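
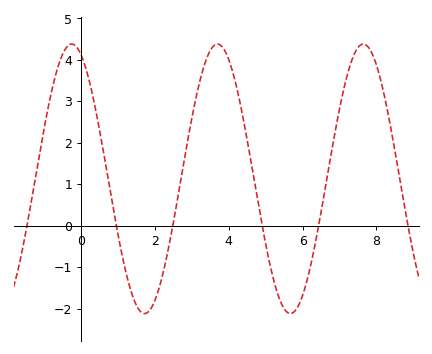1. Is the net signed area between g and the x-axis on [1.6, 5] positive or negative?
positive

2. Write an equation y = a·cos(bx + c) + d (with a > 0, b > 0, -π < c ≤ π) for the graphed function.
y = 3.25cos(1.6x + 0.41) + 1.13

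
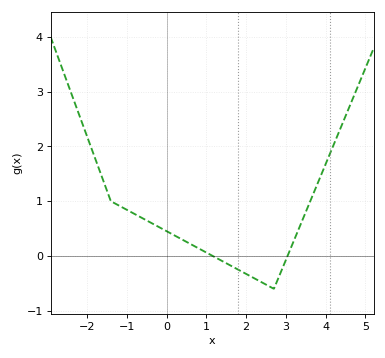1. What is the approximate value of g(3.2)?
0.3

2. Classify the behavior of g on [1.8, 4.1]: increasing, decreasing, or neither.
neither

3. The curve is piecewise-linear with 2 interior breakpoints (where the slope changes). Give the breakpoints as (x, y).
(-1.4, 1); (2.7, -0.6)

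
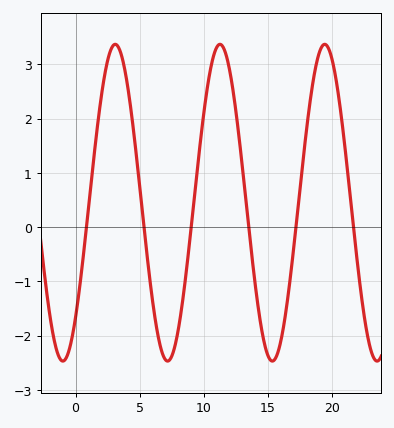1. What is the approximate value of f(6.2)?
-1.69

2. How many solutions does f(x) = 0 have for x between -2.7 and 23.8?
6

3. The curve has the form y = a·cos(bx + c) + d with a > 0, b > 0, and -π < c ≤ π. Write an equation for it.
y = 2.92cos(0.77x - 2.38) + 0.45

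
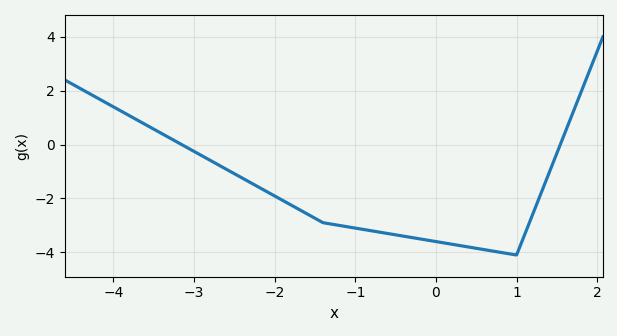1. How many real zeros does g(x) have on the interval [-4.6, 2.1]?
2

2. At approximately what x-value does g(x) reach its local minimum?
1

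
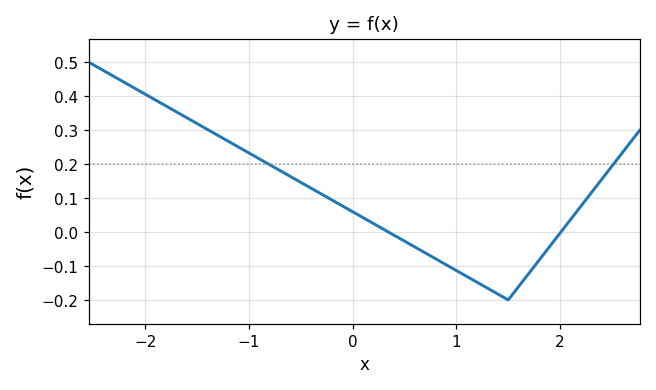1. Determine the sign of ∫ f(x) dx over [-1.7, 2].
positive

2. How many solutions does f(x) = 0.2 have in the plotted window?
2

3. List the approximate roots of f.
0.346, 2.01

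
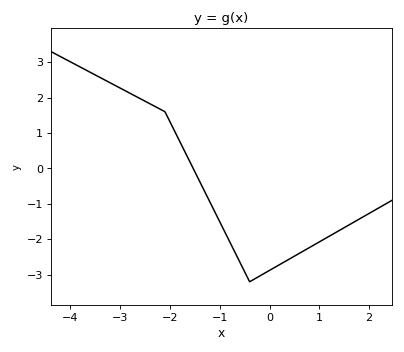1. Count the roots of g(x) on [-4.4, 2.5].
1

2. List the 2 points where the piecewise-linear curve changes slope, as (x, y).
(-2.1, 1.6); (-0.4, -3.2)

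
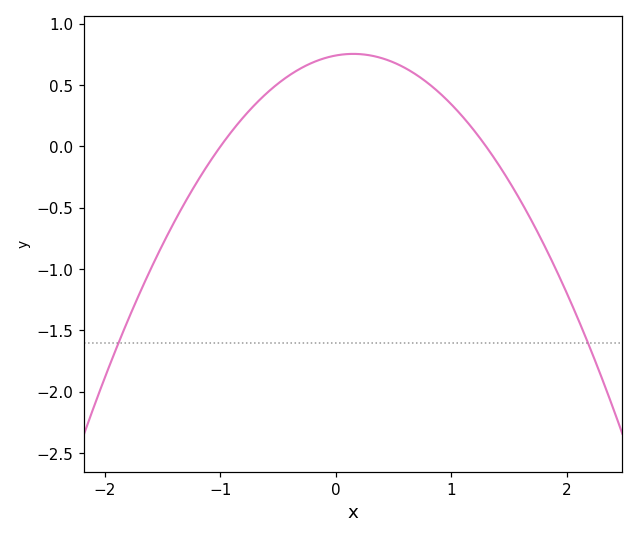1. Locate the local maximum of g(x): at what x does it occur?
0.15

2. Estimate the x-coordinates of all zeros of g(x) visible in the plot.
-1, 1.3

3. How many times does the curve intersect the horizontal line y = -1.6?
2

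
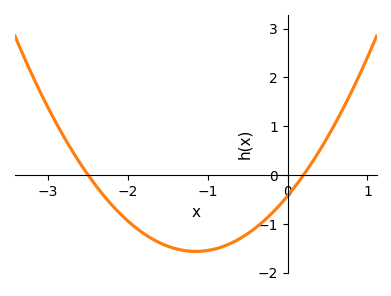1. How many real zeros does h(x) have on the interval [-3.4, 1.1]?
2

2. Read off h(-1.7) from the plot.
-1.3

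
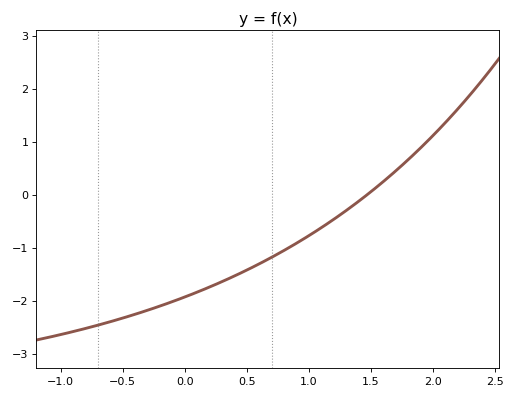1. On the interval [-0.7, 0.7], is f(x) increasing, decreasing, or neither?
increasing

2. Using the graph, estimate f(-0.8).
-2.52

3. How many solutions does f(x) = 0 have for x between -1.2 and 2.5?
1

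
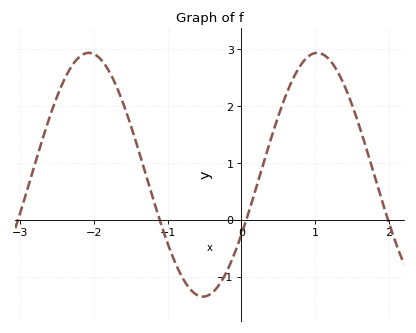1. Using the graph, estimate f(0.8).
2.7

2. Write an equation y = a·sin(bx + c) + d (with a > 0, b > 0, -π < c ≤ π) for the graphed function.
y = 2.14sin(2x - 0.51) + 0.8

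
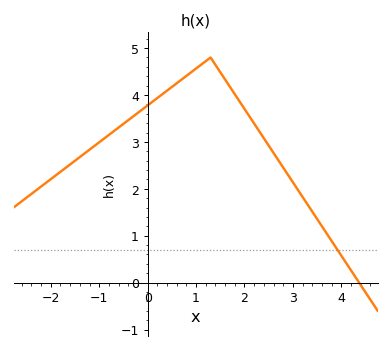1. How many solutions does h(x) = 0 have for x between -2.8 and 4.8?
1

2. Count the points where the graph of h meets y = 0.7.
1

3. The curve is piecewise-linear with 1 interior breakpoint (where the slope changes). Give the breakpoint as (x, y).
(1.3, 4.8)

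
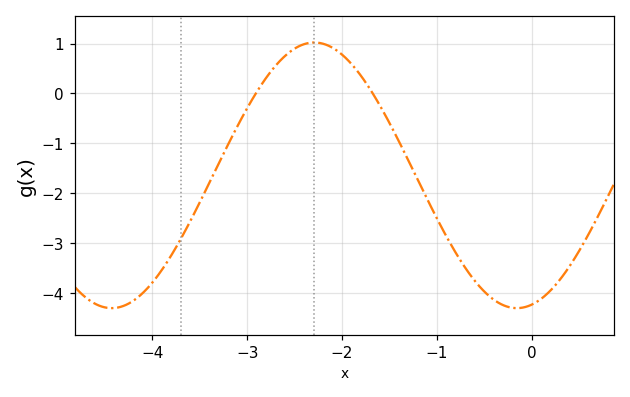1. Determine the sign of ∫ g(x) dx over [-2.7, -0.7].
negative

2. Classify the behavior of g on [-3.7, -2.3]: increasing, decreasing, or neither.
increasing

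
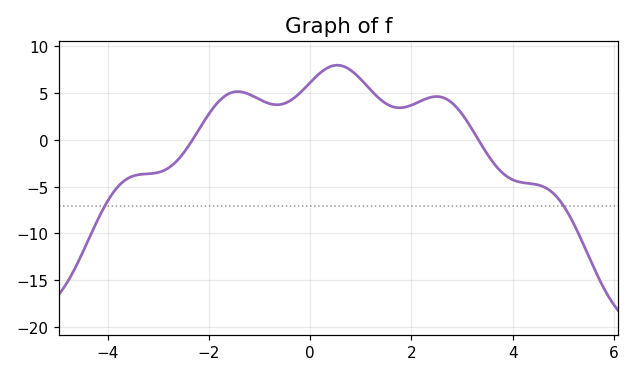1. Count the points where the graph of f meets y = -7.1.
2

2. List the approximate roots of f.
-2.4, 3.4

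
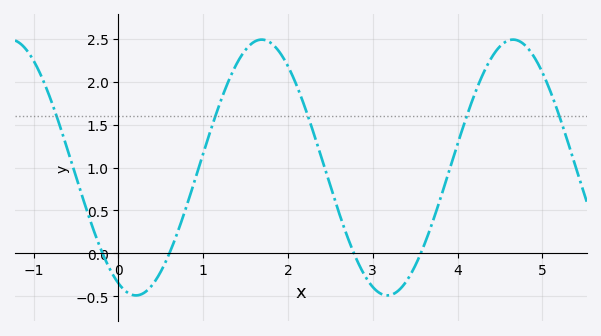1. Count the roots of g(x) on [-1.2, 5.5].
4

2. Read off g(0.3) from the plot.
-0.45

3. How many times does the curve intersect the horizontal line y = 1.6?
5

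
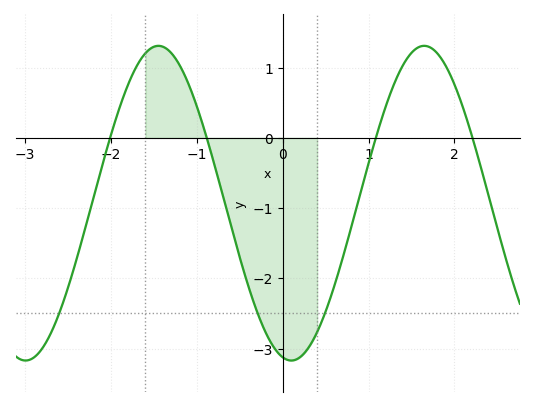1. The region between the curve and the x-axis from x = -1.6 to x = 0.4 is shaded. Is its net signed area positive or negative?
negative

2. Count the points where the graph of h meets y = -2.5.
3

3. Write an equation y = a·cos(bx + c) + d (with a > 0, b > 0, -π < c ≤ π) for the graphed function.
y = 2.24cos(2x + 2.9) - 0.93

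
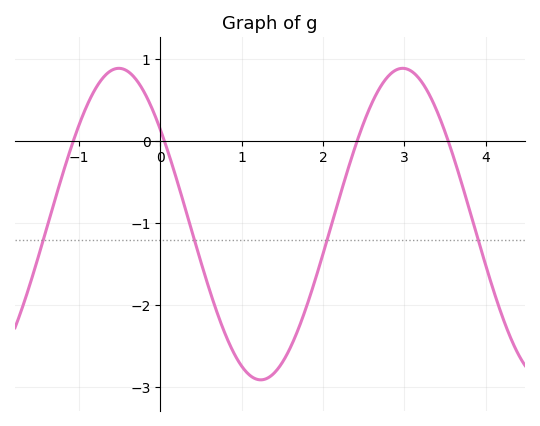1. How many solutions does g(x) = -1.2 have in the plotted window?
4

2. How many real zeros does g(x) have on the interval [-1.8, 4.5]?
4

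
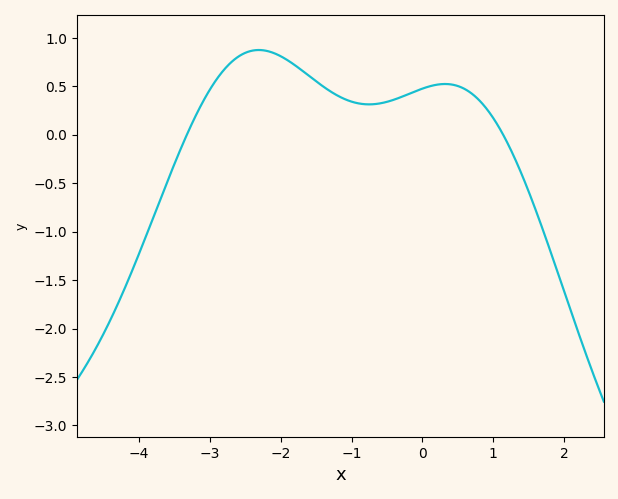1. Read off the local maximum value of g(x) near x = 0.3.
0.525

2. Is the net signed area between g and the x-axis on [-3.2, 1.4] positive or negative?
positive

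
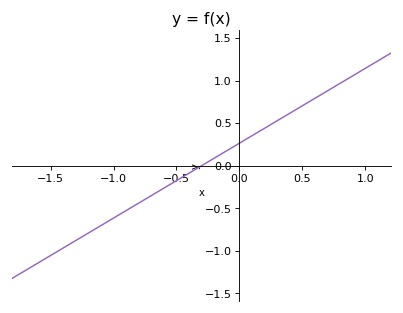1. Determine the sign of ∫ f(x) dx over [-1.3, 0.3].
negative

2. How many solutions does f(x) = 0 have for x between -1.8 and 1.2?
1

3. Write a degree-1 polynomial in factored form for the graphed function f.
y = 0.88(x + 0.3)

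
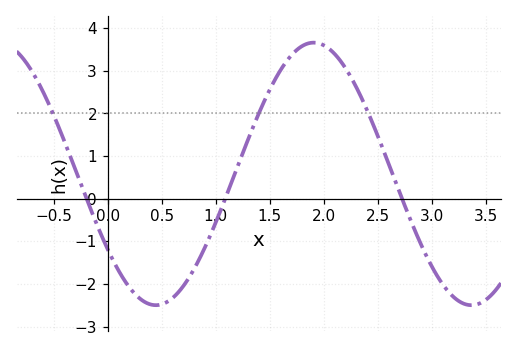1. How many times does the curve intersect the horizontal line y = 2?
3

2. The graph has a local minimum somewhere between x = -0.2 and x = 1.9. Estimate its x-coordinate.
0.445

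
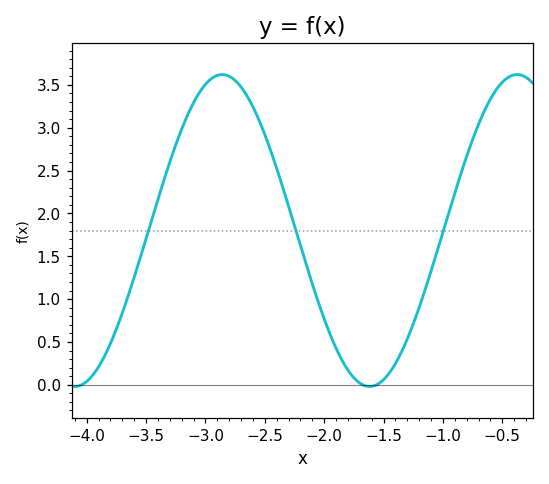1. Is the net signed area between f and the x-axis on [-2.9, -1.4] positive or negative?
positive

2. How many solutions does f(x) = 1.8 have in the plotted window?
3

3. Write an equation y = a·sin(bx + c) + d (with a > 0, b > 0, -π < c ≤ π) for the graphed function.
y = 1.82sin(2.53x + 2.52) + 1.8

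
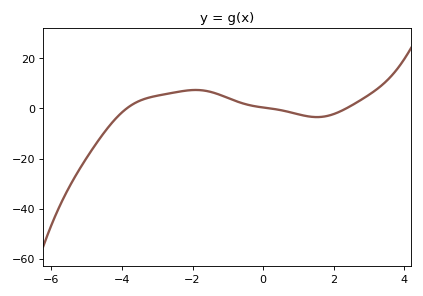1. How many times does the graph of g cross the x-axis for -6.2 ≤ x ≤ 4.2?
3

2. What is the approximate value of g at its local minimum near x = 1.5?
-4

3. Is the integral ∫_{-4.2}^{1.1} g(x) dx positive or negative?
positive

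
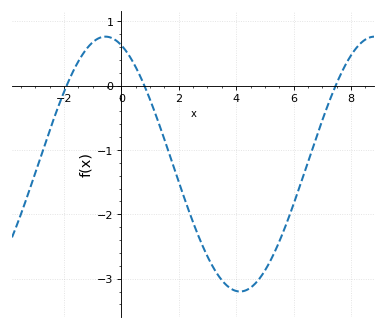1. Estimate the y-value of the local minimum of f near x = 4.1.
-3.2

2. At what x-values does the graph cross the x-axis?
-2, 0.8, 7.4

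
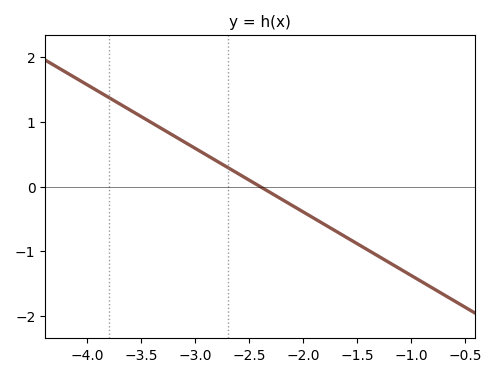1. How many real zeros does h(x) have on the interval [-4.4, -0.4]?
1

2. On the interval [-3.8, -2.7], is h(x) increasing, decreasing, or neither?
decreasing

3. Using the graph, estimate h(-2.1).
-0.294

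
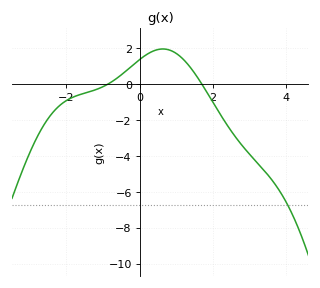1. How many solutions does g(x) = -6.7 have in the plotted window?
1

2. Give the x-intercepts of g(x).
-0.8, 1.8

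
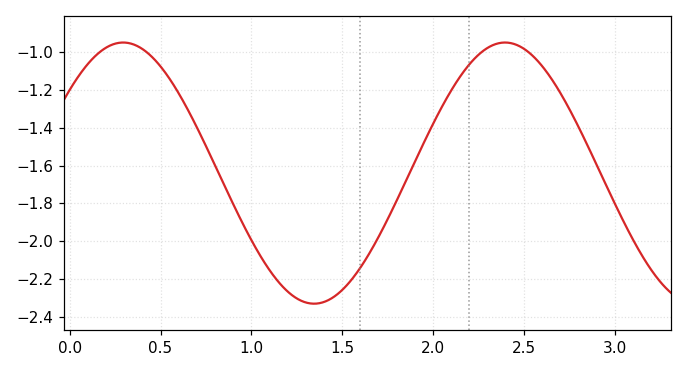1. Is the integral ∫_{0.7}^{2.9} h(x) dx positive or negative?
negative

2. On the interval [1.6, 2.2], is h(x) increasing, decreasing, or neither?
increasing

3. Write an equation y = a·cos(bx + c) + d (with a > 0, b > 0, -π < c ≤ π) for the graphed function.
y = 0.69cos(3x - 0.88) - 1.64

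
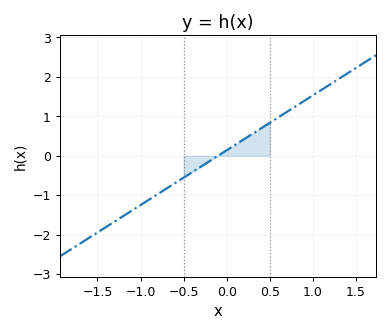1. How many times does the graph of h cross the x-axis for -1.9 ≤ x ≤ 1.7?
1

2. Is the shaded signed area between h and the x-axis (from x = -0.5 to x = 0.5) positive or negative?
positive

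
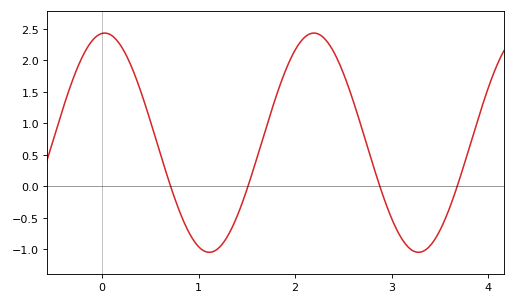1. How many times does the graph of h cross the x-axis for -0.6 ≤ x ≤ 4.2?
4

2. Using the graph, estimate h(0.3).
1.9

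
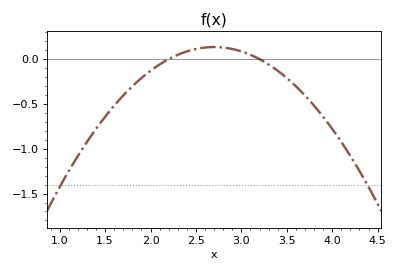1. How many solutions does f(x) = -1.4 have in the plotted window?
2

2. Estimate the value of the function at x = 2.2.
0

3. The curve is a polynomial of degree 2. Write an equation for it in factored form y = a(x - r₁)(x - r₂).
y = -0.54(x - 2.2)(x - 3.2)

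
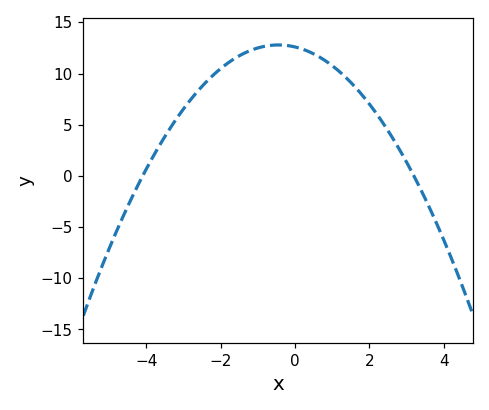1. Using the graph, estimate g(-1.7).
11.5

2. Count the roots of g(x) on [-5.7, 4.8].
2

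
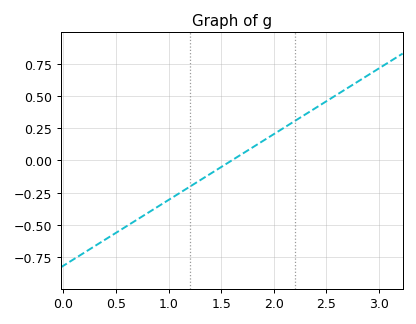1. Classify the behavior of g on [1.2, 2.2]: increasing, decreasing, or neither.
increasing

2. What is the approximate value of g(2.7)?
0.56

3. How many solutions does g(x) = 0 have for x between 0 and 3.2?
1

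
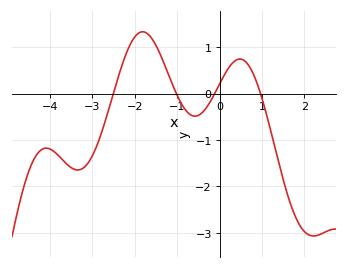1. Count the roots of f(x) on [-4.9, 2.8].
4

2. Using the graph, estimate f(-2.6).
-0.3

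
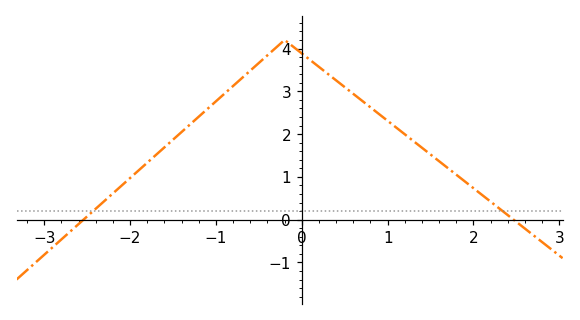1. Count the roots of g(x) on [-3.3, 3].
2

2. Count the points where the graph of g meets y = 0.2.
2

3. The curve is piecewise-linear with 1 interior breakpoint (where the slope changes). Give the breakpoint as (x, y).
(-0.2, 4.2)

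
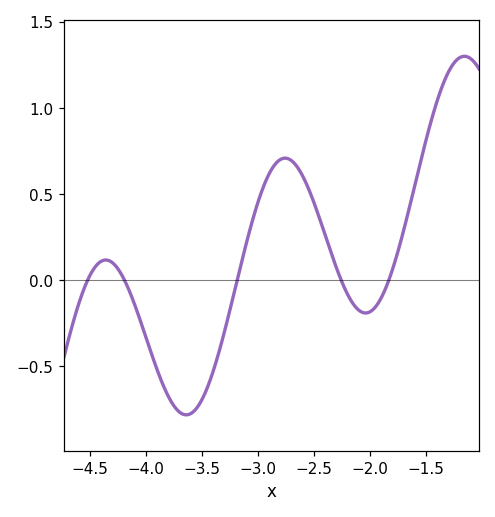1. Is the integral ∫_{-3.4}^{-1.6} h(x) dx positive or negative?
positive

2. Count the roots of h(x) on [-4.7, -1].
5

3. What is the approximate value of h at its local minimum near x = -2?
-0.19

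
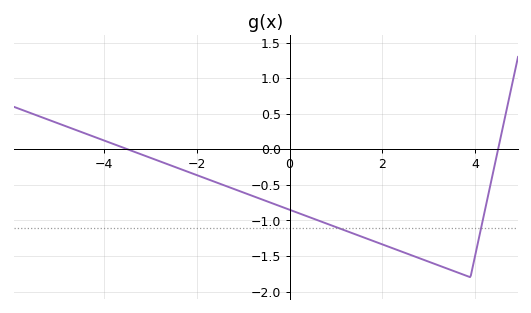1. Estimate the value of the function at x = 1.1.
-1.12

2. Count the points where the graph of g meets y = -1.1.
2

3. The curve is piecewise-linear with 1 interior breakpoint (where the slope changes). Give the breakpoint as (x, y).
(3.9, -1.8)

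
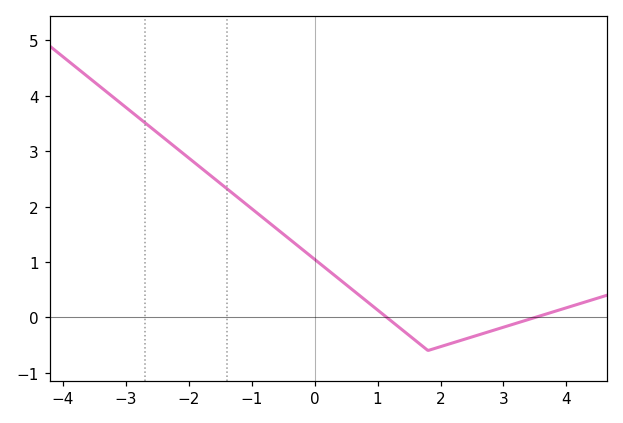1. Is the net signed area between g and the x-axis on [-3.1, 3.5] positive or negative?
positive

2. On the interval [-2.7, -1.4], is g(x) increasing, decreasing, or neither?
decreasing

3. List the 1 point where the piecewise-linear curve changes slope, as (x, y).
(1.8, -0.6)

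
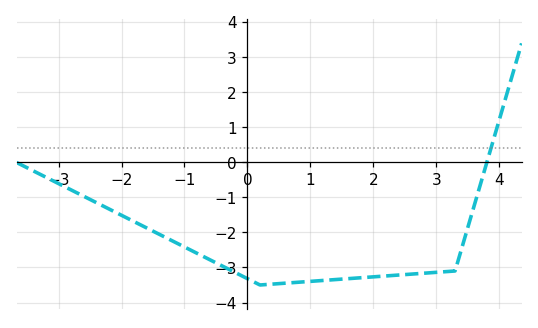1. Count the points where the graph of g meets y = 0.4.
1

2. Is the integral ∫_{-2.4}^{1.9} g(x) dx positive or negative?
negative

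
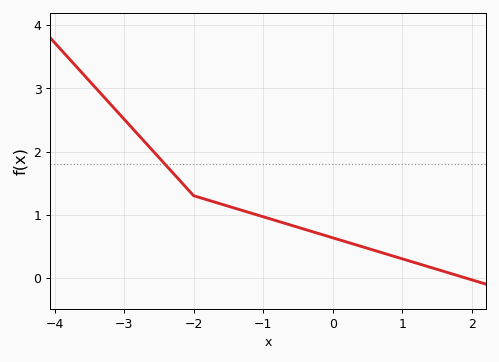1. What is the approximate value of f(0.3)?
0.5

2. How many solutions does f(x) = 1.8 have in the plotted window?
1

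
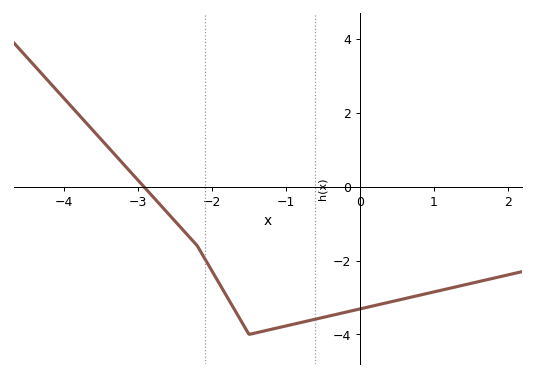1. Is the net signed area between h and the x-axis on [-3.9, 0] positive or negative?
negative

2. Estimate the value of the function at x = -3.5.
1.2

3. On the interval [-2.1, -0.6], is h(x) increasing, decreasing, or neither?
neither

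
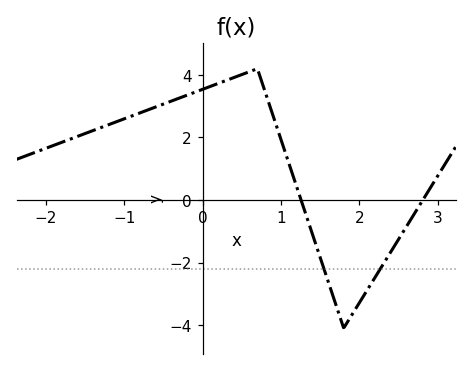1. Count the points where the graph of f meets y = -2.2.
2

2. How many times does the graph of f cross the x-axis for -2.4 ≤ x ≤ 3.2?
2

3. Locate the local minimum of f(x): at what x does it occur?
1.8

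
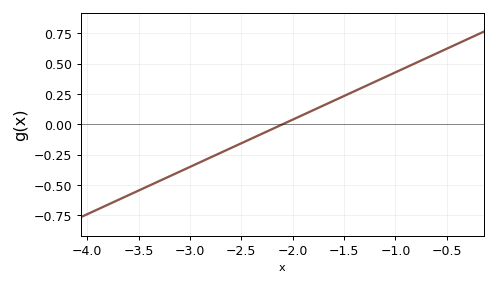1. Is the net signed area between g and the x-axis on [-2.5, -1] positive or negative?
positive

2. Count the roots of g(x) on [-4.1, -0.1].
1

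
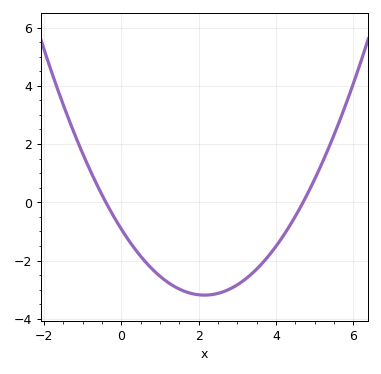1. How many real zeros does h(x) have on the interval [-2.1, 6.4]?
2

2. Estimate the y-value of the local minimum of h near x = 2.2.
-3.19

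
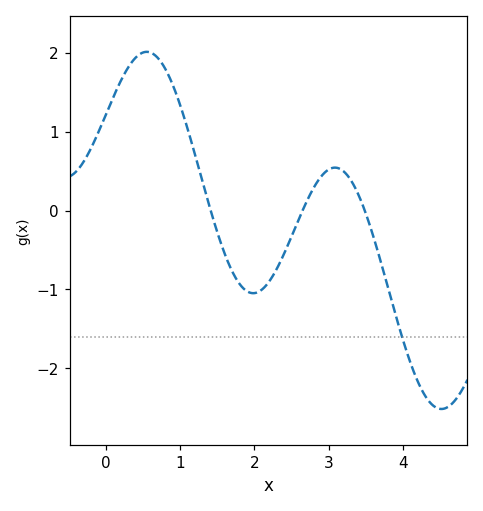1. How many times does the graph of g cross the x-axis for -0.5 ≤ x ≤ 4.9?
3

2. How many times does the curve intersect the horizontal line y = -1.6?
1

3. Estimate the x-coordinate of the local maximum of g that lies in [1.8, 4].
3.08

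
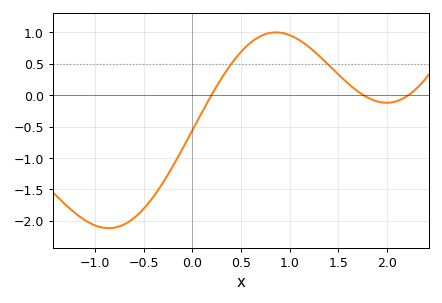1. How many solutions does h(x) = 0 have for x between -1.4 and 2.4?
3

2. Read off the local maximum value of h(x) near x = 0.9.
1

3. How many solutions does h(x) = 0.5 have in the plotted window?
2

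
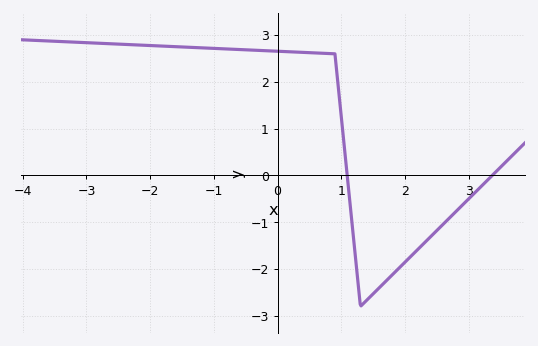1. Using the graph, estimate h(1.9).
-2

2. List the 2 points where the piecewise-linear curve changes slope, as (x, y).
(0.9, 2.6); (1.3, -2.8)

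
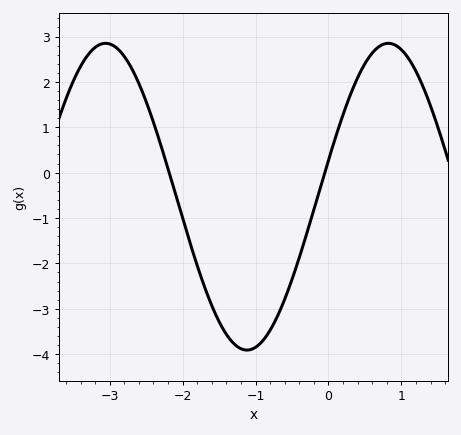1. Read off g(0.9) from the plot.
2.82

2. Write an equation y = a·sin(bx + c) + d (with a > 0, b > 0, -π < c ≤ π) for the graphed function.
y = 3.38sin(1.62x + 0.24) - 0.53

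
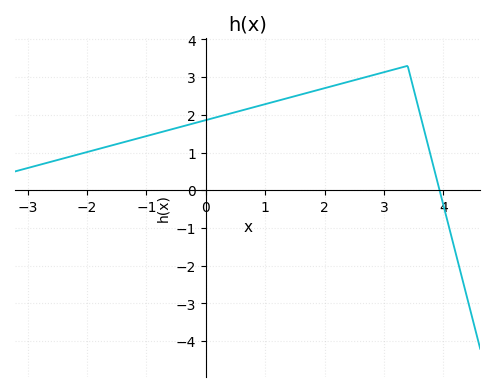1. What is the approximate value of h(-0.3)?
1.73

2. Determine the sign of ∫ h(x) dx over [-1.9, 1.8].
positive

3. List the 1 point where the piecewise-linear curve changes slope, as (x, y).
(3.4, 3.3)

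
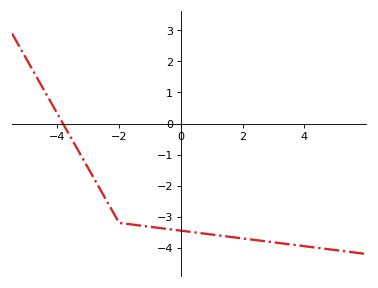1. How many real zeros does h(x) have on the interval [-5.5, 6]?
1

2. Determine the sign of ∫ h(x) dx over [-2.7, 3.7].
negative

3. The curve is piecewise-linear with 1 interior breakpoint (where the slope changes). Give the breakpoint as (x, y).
(-2, -3.2)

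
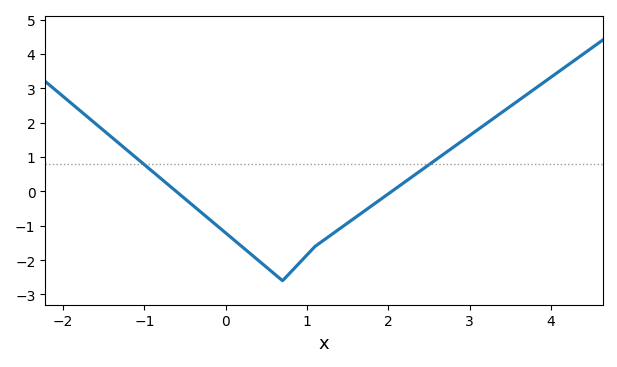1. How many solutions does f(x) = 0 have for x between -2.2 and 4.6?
2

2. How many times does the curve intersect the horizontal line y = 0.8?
2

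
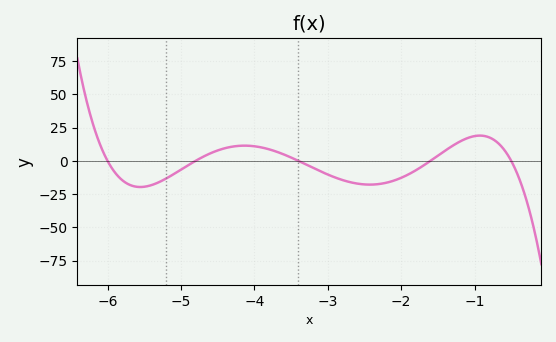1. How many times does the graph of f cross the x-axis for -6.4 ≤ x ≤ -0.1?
5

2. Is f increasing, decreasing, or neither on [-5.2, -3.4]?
neither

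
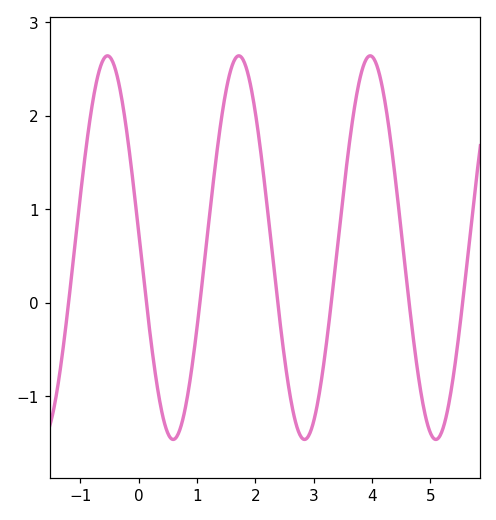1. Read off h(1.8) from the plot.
2.59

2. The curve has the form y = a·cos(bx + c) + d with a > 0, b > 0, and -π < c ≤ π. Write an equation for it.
y = 2.05cos(2.79x + 1.49) + 0.59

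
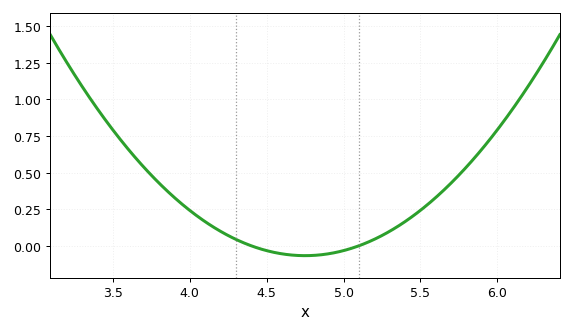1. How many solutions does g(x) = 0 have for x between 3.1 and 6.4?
2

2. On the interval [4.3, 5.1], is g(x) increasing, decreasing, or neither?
neither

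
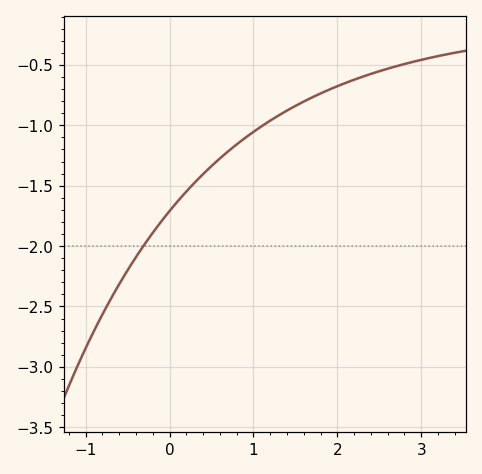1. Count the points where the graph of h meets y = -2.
1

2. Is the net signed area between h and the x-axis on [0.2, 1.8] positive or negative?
negative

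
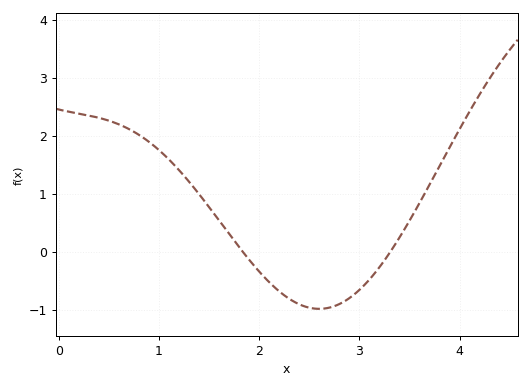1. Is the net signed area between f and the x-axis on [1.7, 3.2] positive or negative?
negative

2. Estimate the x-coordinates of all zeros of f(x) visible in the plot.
1.84, 3.31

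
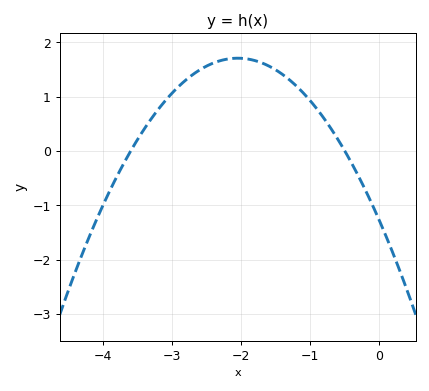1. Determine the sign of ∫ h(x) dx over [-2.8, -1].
positive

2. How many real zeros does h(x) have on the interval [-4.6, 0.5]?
2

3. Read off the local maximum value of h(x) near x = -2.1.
1.71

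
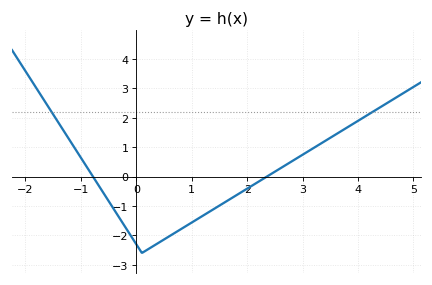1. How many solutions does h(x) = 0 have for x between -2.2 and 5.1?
2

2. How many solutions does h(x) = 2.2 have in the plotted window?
2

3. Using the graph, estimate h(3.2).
1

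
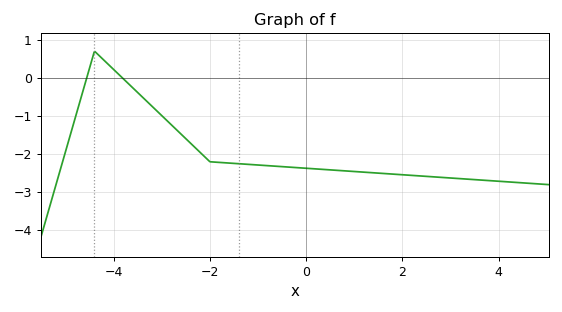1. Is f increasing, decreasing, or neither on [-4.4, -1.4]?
decreasing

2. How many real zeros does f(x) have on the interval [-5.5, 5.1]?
2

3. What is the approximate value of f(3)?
-2.63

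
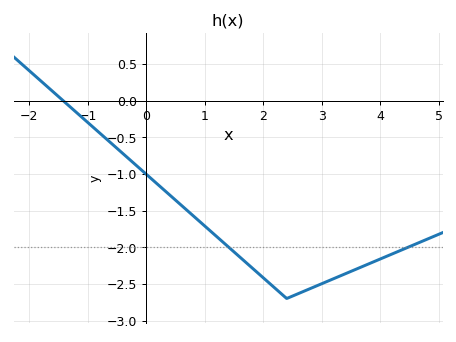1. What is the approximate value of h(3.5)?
-2.35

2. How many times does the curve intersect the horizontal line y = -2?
2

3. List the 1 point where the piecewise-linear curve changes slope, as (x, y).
(2.4, -2.7)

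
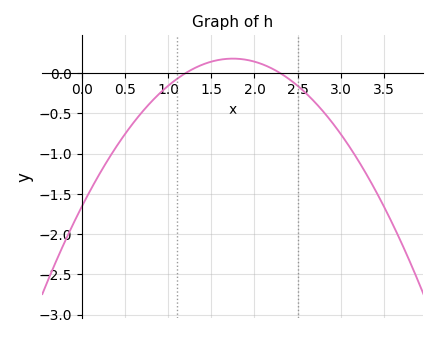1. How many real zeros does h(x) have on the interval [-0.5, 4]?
2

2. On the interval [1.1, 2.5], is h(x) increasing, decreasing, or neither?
neither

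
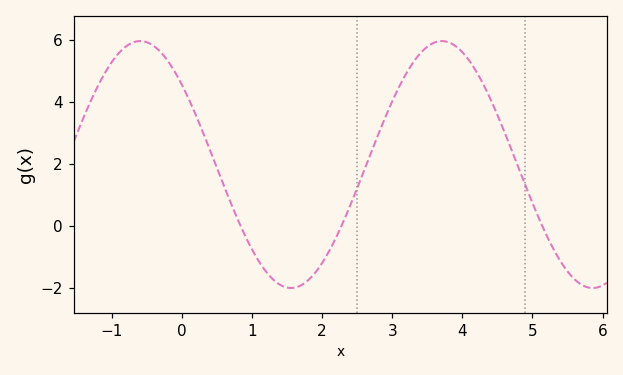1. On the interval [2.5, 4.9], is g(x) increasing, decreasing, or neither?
neither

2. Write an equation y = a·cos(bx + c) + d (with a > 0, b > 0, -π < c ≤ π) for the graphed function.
y = 3.99cos(1.46x + 0.87) + 1.98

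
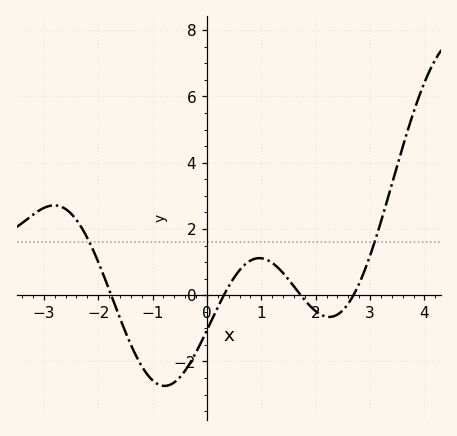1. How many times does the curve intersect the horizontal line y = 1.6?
2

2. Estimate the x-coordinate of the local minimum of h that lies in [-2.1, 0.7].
-0.779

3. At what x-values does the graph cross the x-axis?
-1.76, 0.311, 1.73, 2.69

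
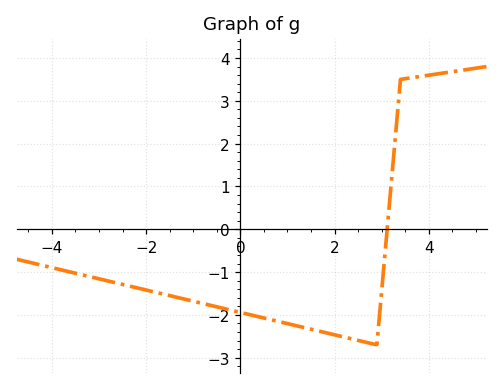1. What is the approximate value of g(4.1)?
3.6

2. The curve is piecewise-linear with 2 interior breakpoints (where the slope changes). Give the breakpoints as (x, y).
(2.9, -2.7); (3.4, 3.5)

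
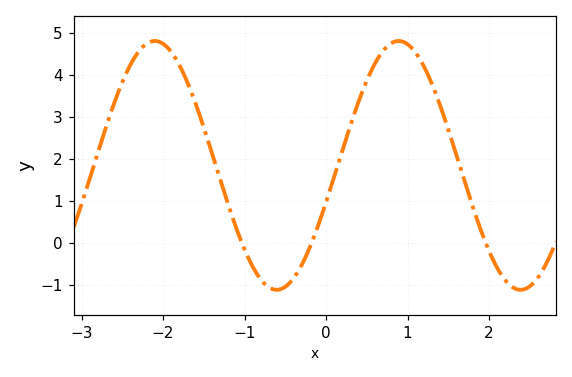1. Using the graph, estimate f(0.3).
2.8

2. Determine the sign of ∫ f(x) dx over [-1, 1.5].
positive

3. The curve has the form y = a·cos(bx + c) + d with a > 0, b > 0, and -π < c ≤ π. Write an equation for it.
y = 2.96cos(2.1x - 1.9) + 1.84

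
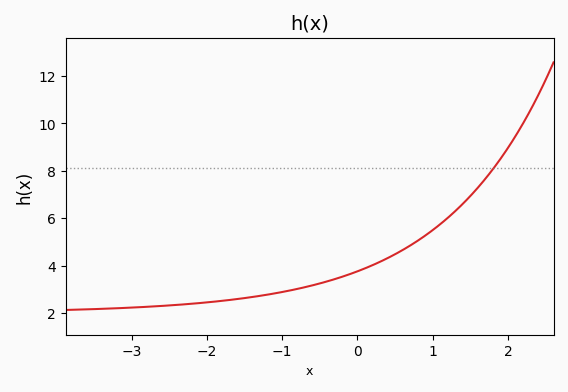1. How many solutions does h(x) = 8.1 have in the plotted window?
1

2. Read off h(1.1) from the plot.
5.75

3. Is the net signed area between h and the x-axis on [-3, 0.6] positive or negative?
positive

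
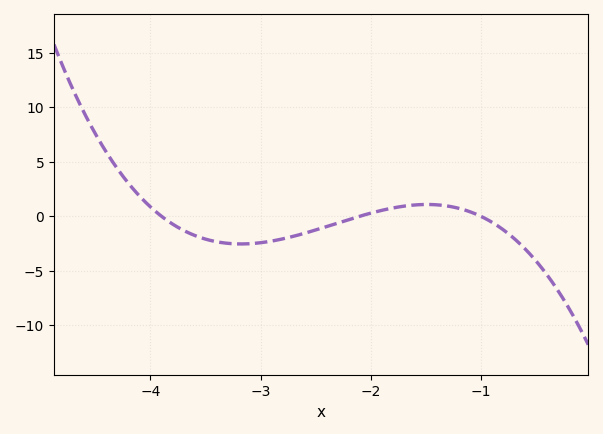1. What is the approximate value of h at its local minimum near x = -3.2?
-2.5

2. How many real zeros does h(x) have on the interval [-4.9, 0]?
3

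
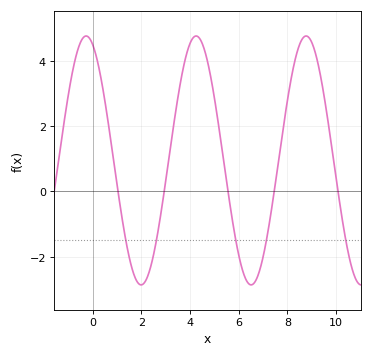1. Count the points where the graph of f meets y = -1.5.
5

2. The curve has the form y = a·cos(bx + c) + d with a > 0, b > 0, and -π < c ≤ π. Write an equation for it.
y = 3.81cos(1.4x + 0.38) + 0.95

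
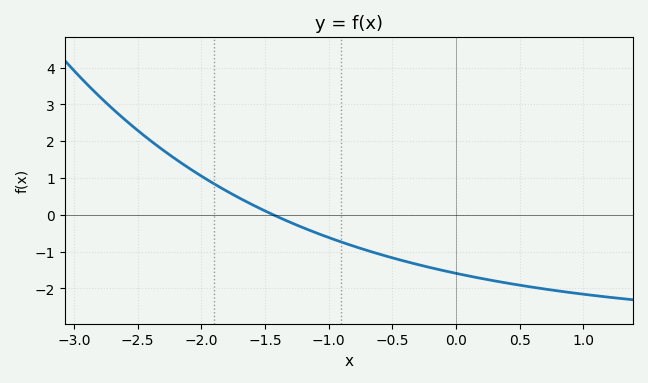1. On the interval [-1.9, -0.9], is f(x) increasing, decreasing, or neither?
decreasing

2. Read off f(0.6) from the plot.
-2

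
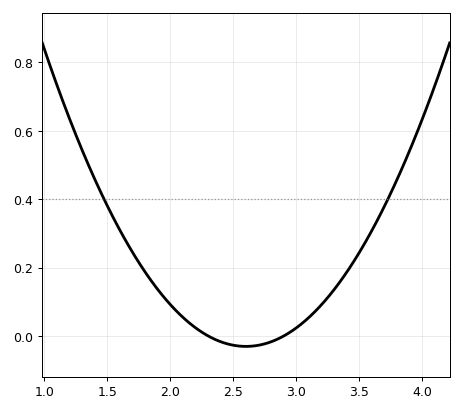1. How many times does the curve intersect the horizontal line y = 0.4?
2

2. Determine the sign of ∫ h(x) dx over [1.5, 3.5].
positive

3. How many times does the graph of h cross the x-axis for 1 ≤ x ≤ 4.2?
2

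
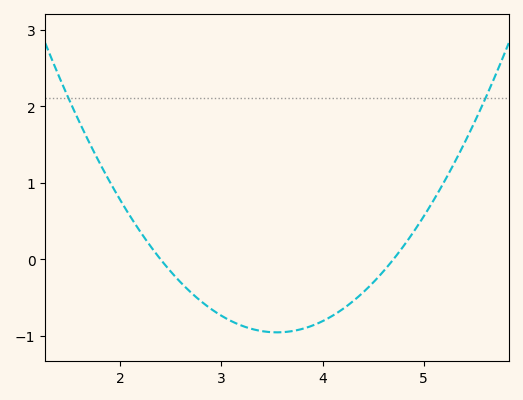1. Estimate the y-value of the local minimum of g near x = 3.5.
-0.952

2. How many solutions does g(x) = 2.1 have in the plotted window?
2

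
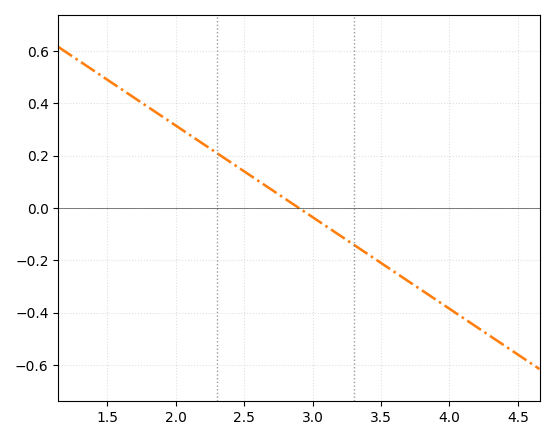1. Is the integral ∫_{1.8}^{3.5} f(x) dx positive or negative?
positive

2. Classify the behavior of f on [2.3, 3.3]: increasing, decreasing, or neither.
decreasing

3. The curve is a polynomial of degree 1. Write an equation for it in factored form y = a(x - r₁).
y = -0.35(x - 2.9)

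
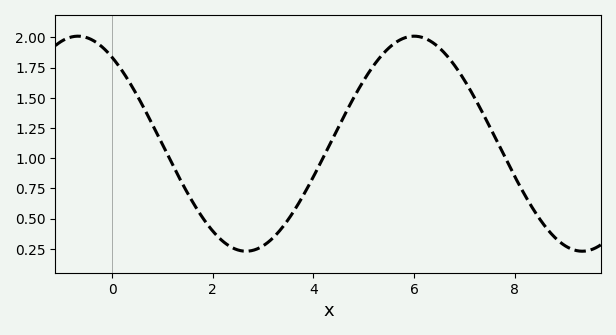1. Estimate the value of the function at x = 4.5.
1.26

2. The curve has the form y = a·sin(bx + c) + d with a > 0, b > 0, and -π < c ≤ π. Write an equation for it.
y = 0.89sin(0.94x + 2.21) + 1.12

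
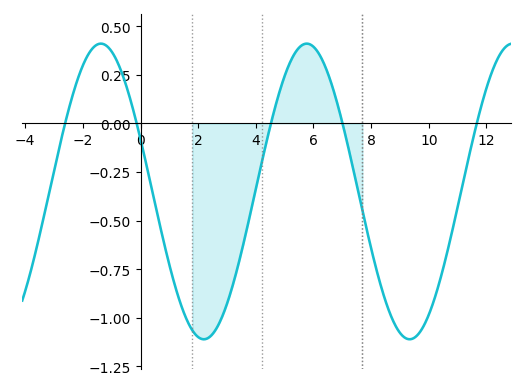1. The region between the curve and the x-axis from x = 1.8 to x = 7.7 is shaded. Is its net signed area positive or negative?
negative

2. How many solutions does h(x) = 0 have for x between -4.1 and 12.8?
5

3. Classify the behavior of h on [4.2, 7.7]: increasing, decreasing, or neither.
neither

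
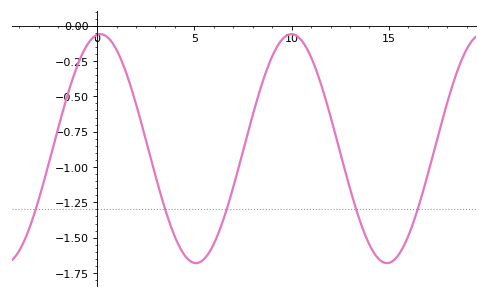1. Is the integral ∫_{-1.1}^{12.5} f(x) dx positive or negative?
negative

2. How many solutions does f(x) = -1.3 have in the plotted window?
5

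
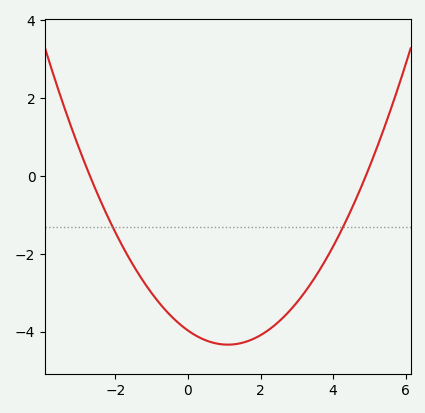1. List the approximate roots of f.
-2.7, 4.9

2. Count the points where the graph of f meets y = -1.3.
2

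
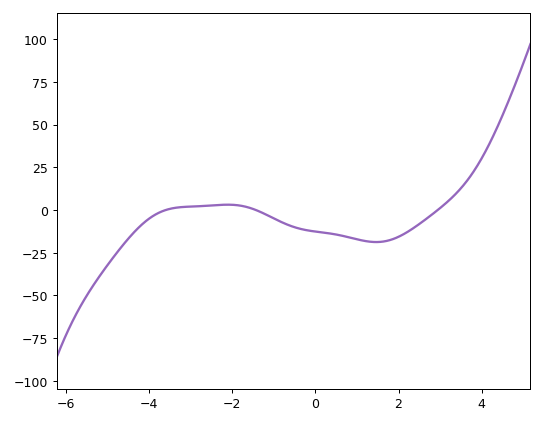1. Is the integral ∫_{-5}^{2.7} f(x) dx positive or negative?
negative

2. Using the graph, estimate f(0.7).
-15.4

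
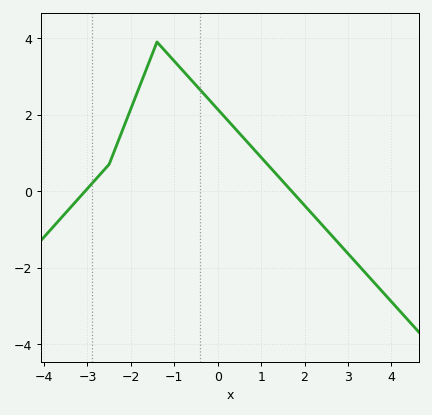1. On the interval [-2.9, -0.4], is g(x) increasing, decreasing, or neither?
neither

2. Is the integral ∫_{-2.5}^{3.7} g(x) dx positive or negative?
positive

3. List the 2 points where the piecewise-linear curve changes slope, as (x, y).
(-2.5, 0.7); (-1.4, 3.9)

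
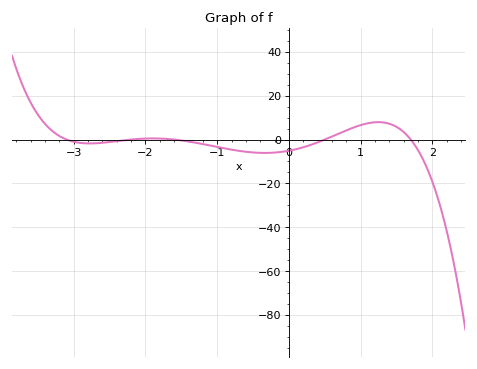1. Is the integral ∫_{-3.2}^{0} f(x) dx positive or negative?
negative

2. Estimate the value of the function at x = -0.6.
-5.57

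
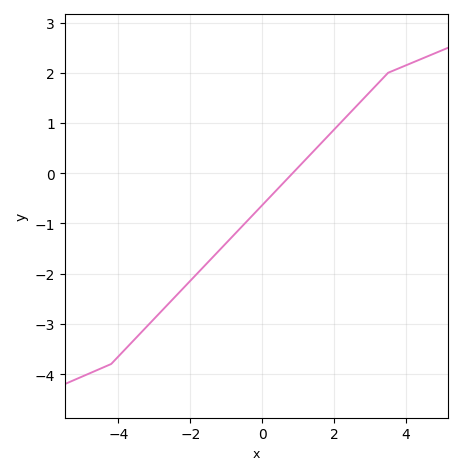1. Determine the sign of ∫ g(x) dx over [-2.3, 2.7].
negative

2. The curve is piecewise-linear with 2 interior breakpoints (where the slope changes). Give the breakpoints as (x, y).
(-4.2, -3.8); (3.5, 2)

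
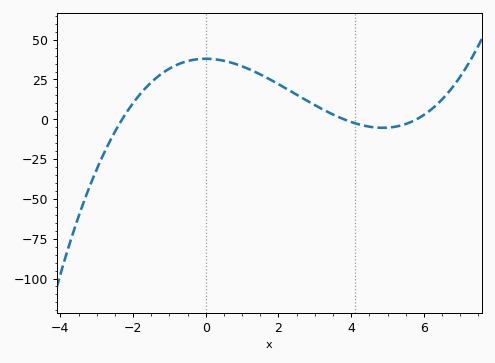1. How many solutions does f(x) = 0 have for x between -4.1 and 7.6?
3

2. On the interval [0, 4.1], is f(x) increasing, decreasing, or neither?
decreasing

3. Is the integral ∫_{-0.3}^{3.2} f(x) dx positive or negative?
positive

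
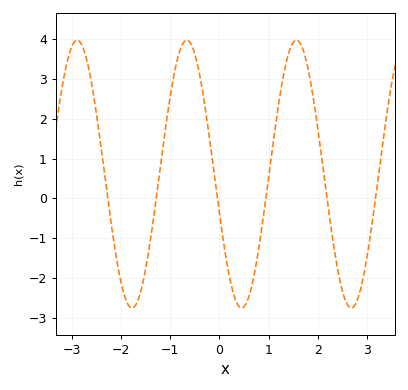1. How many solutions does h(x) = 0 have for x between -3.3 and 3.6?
6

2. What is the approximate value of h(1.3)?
3.1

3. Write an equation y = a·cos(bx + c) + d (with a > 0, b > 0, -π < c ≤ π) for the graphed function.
y = 3.37cos(2.8x + 1.9) + 0.61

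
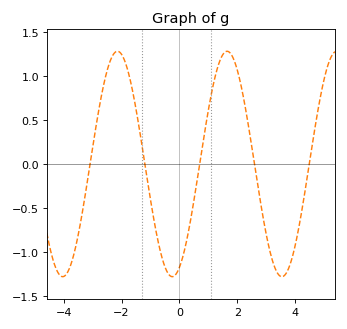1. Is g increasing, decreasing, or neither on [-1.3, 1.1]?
neither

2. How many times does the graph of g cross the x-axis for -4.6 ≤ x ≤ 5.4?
5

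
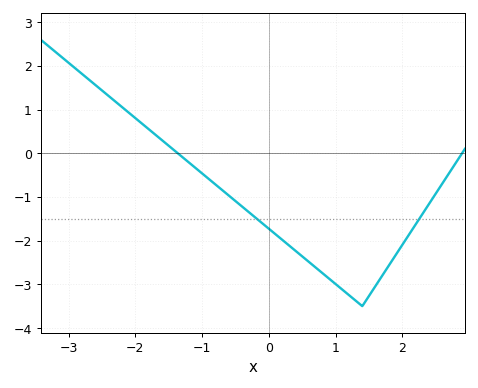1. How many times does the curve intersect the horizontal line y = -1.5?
2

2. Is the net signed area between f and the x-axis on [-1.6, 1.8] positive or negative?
negative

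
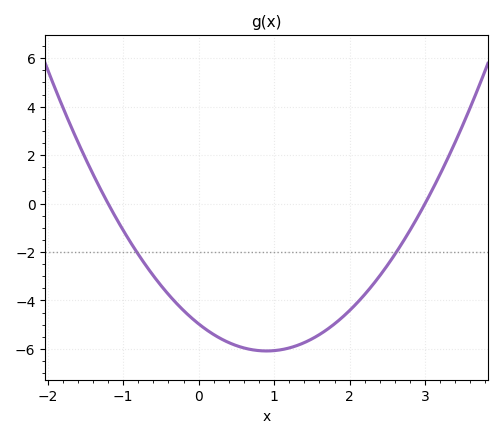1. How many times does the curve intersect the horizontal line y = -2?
2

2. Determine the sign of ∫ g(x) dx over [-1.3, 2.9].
negative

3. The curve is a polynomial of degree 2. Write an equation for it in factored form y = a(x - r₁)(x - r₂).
y = 1.38(x + 1.2)(x - 3)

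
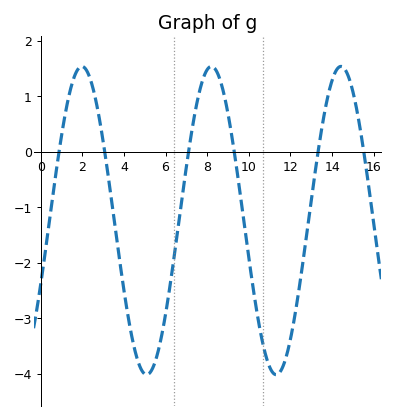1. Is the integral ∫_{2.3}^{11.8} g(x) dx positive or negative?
negative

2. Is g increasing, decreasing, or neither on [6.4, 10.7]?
neither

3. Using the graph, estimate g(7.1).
-0.011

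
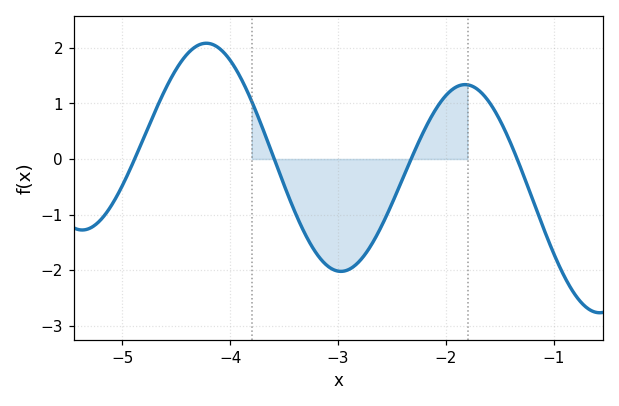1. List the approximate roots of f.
-4.9, -3.6, -2.3, -1.3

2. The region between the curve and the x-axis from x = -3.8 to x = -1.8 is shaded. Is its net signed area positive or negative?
negative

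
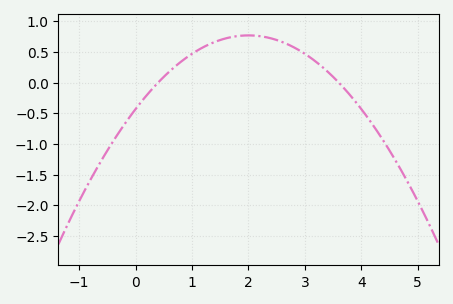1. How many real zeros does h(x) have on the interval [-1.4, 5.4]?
2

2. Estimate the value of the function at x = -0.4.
-0.95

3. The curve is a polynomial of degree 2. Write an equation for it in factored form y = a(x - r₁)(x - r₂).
y = -0.3(x - 0.4)(x - 3.6)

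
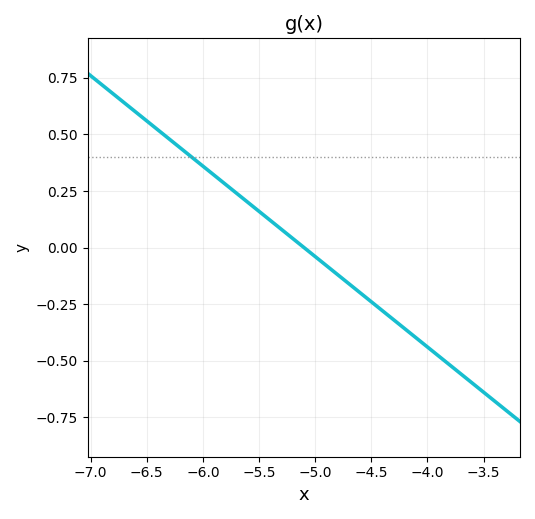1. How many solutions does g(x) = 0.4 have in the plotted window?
1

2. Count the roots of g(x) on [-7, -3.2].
1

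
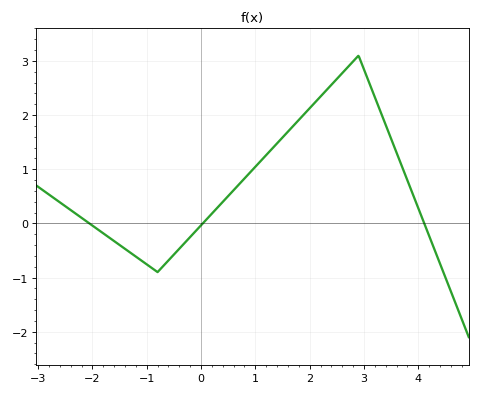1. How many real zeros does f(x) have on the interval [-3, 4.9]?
3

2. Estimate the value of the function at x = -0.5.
-0.576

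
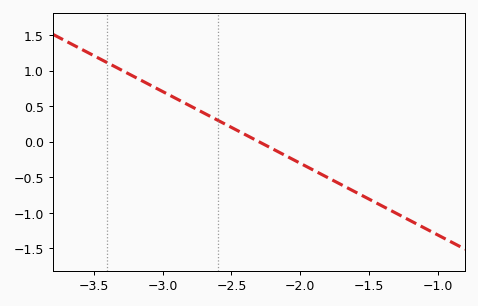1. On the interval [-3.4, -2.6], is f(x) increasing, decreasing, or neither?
decreasing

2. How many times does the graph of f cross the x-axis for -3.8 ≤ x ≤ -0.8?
1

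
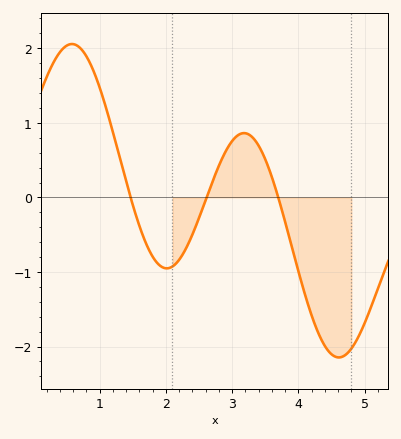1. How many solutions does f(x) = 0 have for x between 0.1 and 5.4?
3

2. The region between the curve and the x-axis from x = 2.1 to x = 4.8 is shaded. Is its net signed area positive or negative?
negative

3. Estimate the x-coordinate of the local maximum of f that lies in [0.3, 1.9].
0.582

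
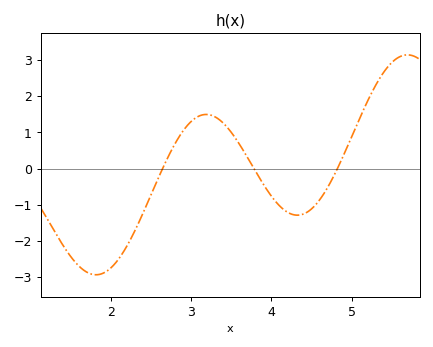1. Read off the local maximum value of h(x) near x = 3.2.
1.5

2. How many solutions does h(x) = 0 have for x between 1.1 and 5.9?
3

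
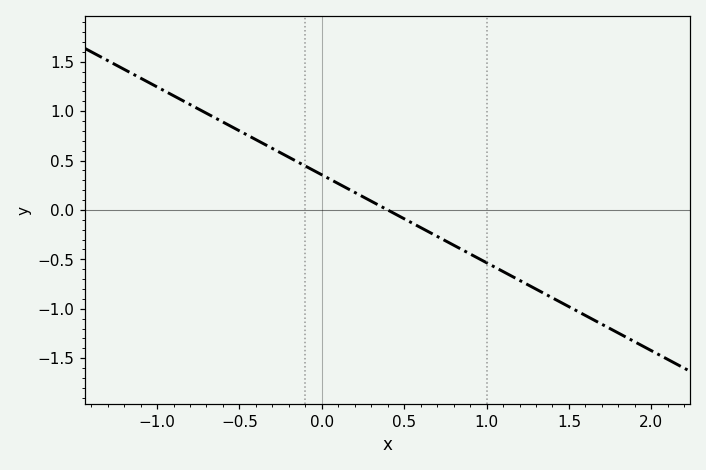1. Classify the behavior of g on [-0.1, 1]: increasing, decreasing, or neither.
decreasing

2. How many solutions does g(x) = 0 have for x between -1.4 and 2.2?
1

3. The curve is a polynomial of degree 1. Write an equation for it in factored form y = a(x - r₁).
y = -0.89(x - 0.4)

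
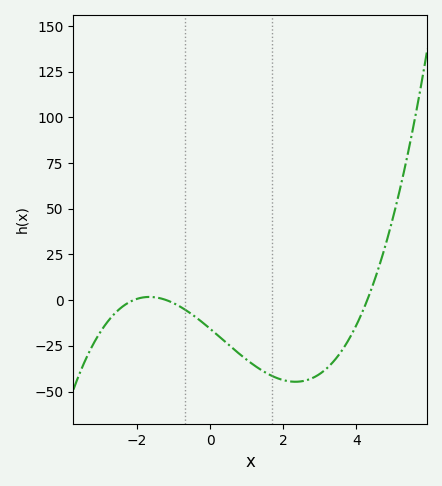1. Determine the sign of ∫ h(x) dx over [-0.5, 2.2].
negative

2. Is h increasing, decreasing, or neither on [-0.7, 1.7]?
decreasing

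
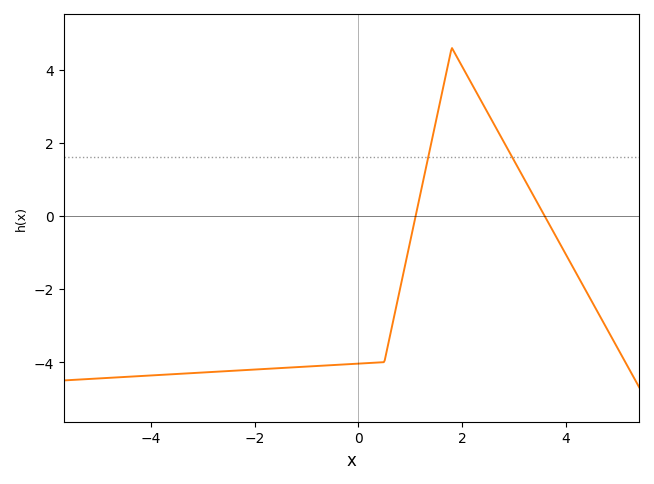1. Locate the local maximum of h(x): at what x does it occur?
1.8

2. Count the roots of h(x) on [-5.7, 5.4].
2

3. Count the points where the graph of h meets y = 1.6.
2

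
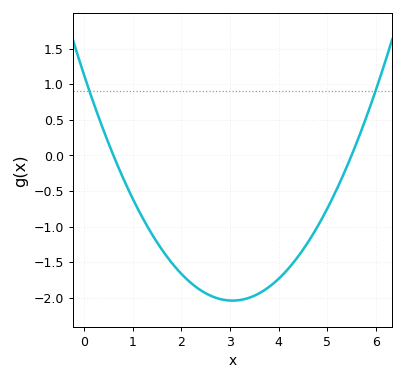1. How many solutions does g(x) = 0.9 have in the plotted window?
2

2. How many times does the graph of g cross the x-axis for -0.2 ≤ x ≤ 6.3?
2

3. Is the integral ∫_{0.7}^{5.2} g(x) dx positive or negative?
negative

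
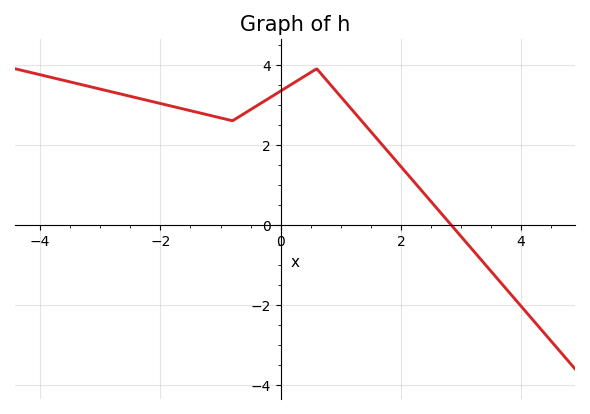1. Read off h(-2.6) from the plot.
3.25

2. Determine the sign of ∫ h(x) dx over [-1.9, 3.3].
positive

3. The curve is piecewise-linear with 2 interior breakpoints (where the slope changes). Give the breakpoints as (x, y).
(-0.8, 2.6); (0.6, 3.9)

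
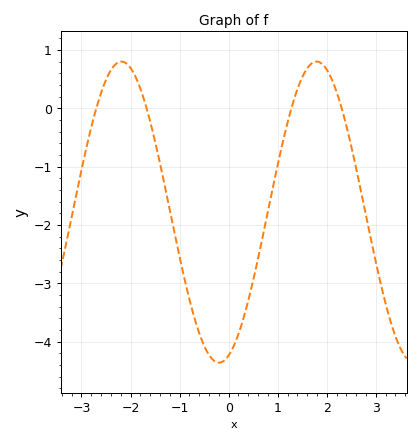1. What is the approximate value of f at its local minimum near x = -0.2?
-4.36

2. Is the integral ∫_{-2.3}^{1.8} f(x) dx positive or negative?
negative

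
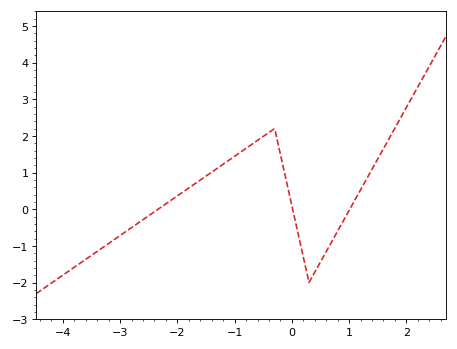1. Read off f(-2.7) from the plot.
-0.393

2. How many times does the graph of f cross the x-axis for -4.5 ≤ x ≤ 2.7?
3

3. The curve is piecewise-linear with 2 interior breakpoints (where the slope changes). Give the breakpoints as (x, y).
(-0.3, 2.2); (0.3, -2)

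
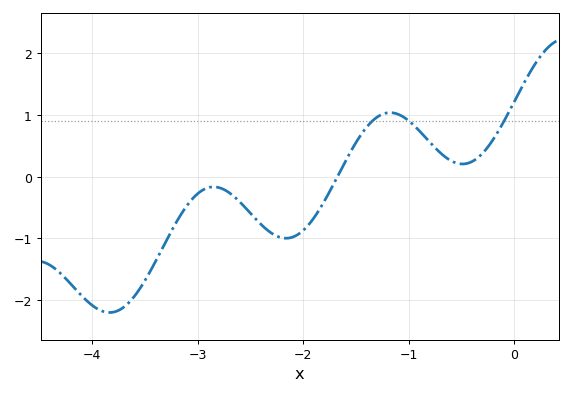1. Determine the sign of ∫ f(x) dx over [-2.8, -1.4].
negative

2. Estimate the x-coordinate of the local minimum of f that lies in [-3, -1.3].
-2.16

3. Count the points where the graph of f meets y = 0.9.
3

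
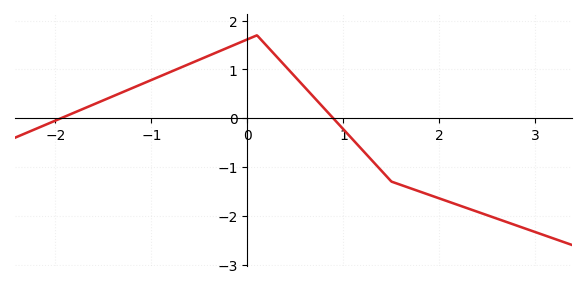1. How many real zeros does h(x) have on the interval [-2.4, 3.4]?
2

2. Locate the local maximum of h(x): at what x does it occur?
0.1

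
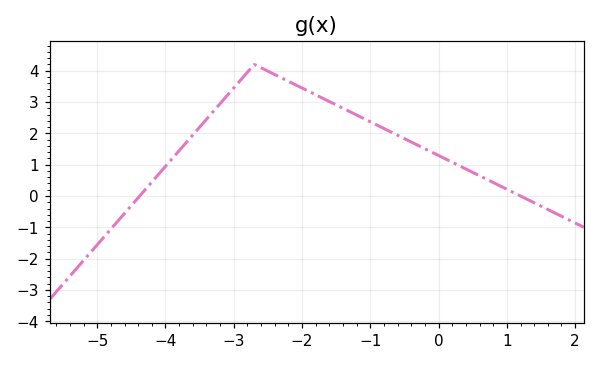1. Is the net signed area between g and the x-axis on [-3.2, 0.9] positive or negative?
positive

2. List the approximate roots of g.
-4.38, 1.2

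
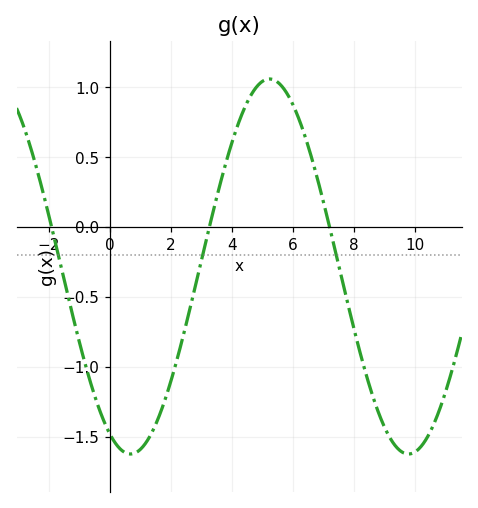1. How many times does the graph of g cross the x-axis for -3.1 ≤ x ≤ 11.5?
3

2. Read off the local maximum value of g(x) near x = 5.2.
1.05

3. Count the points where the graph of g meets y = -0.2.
3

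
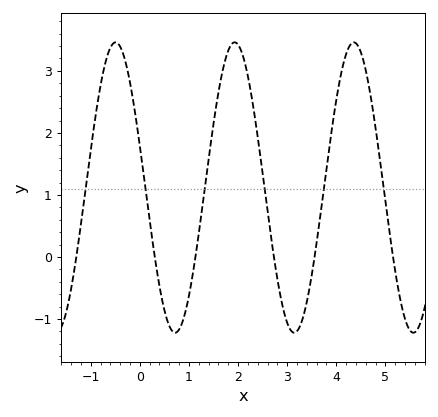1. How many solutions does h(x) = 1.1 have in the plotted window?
6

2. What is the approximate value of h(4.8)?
2.1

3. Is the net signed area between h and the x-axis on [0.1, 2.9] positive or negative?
positive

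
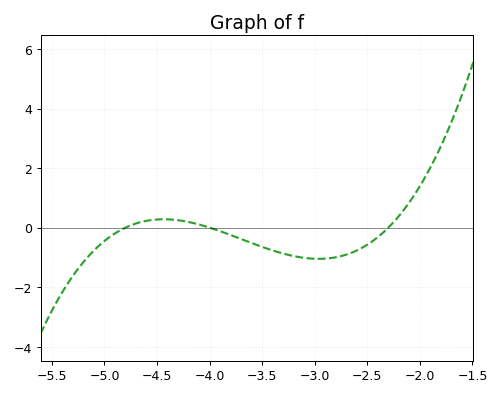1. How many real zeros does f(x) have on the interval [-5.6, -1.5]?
3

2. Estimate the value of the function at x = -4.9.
-0.2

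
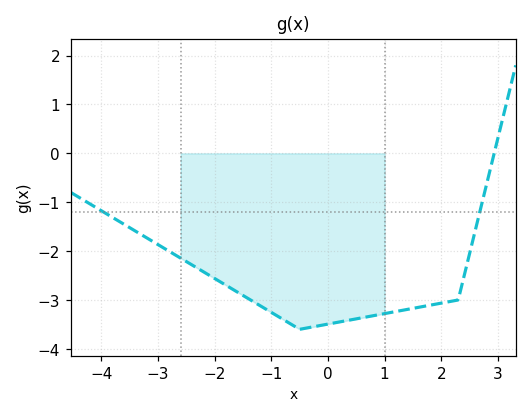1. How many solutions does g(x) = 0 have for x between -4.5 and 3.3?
1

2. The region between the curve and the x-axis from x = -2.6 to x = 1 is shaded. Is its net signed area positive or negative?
negative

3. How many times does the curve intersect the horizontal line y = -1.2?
2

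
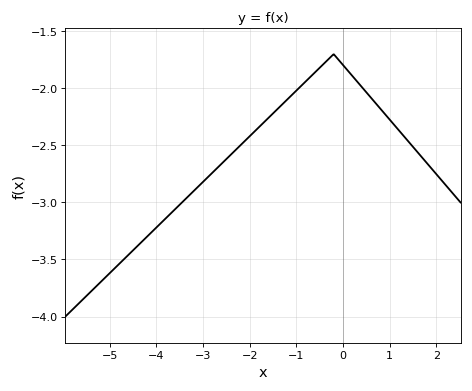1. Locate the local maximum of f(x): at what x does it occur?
-0.2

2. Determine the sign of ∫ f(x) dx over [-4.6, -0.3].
negative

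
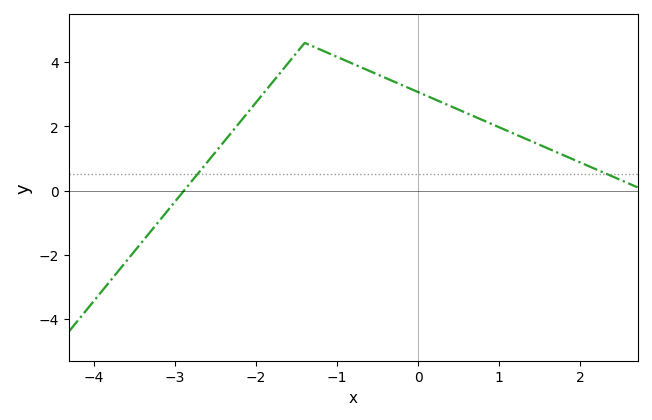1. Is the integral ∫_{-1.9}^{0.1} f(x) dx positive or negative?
positive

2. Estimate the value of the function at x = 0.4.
2.63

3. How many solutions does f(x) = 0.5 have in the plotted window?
2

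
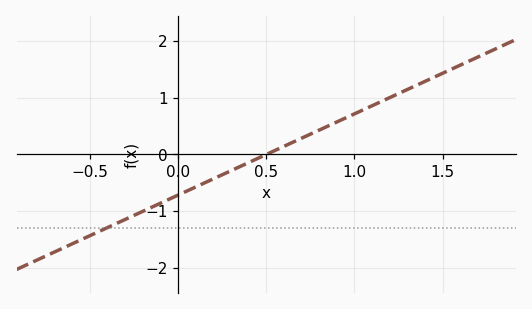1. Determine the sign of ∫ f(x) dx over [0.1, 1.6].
positive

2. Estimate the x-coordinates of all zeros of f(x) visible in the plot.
0.5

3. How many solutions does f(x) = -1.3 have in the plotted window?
1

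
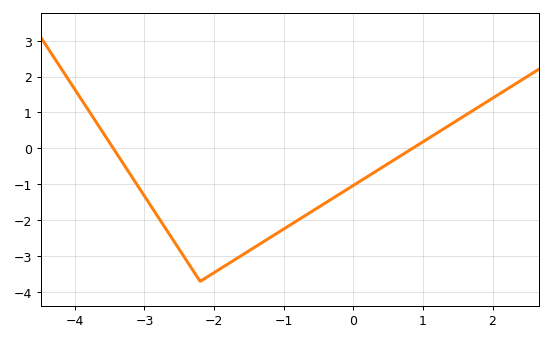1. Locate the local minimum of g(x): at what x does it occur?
-2.2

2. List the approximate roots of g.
-3.45, 0.849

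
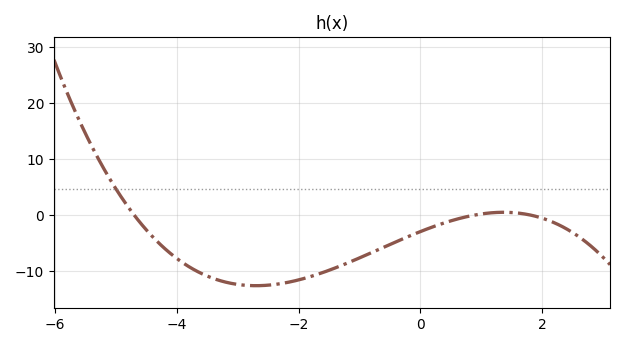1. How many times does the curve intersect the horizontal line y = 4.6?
1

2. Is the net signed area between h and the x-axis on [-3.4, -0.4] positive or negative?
negative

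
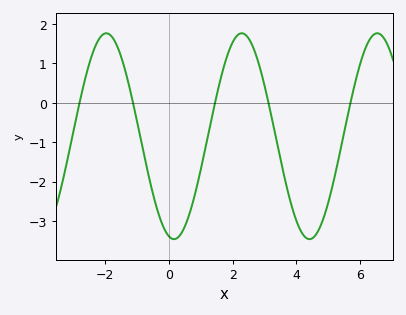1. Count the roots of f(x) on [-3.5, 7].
5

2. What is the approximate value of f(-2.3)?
1.44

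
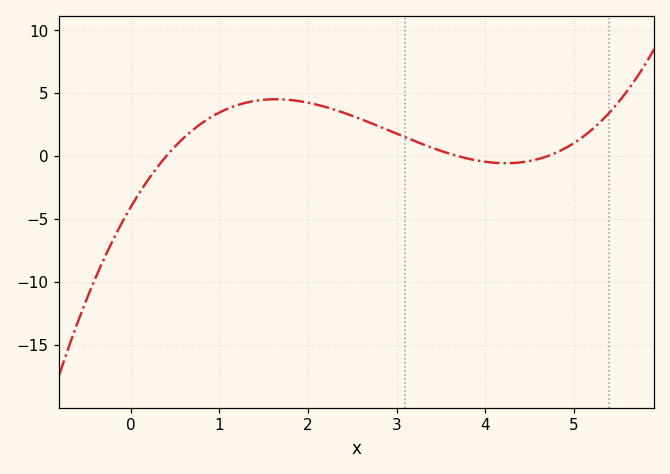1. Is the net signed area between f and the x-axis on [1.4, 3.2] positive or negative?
positive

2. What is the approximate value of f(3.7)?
0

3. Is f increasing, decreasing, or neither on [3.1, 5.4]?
neither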